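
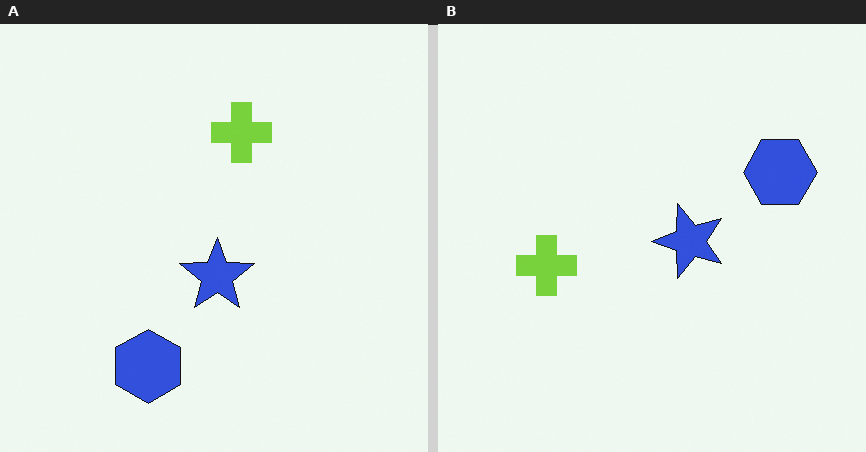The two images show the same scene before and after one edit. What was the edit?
The image was transposed (reflected across the top-left ↔ bottom-right diagonal).

Shapes have swapped their row and column positions — what was in the top-right is now in the bottom-left — a diagonal reflection.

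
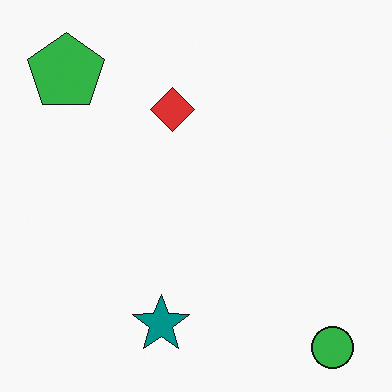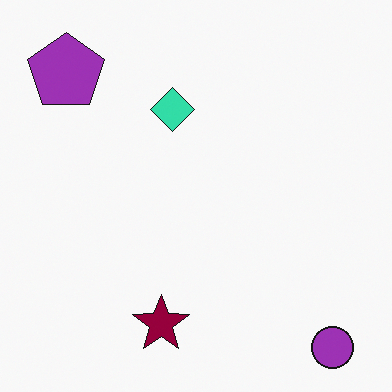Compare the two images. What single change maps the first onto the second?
The transformation is: hue-shifted by a large amount.

Every shape's color has rotated by the same amount around the hue wheel — a uniform hue shift.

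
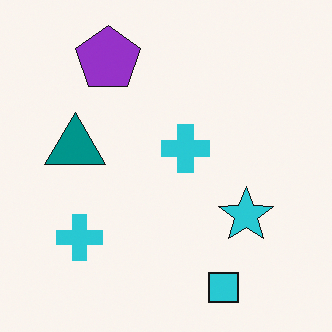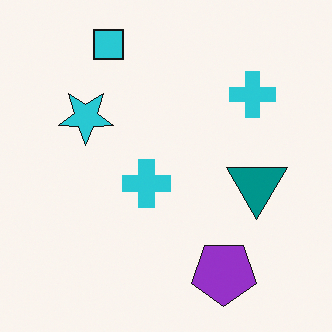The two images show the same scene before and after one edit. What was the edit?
It was rotated 180°.

The cyan square sits in the bottom-right of the first image and the top-left of the second — consistent with a whole-image 180° rotation.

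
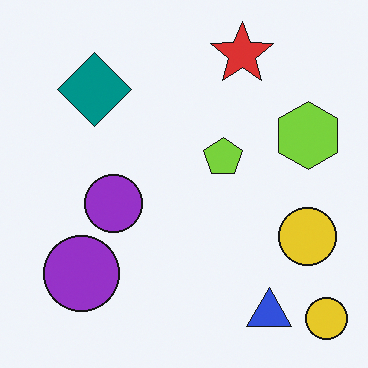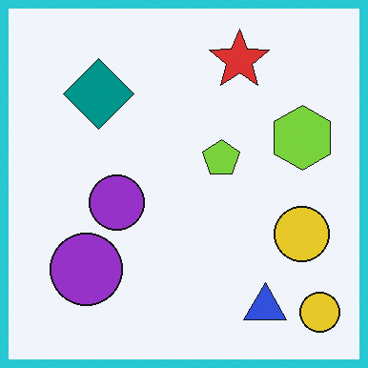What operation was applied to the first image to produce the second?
The transformation is: framed with a cyan border.

A solid cyan frame runs around the edge of the second image, with the content slightly shrunk inside it.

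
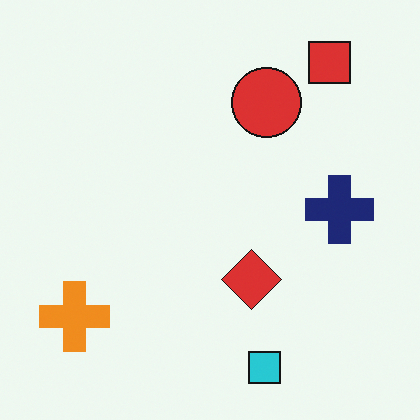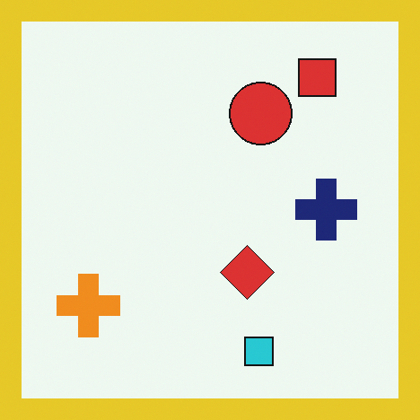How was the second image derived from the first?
The transformation is: framed with a yellow border.

A solid yellow frame runs around the edge of the second image, with the content slightly shrunk inside it.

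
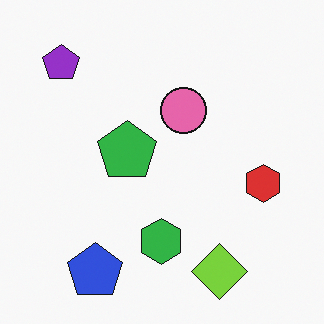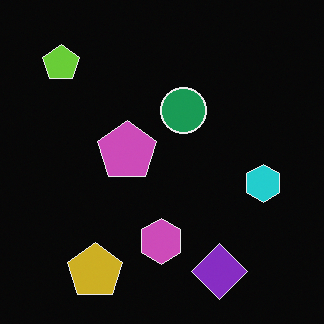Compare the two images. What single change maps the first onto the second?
The second image is the first color-inverted (negative).

The light background has become dark and every shape's color is its complement — a photographic negative.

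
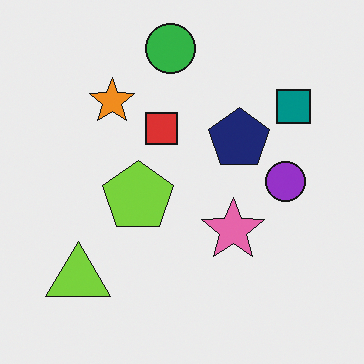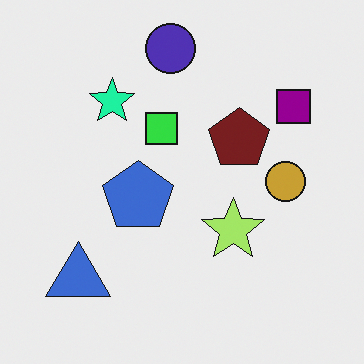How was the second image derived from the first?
The transformation is: hue-shifted by a moderate amount.

Every shape's color has rotated by the same amount around the hue wheel — a uniform hue shift.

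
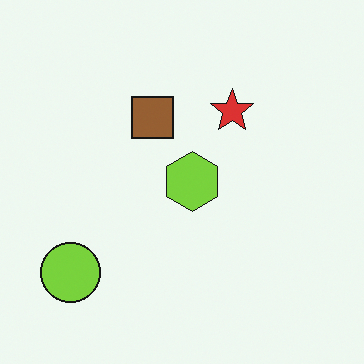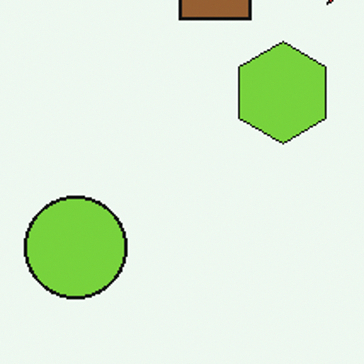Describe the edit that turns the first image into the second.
Cropped tightly and scaled back up.

The visible shapes are larger and the field of view is narrower; shapes near the original edges may be partly or wholly outside the frame — a crop-and-rescale.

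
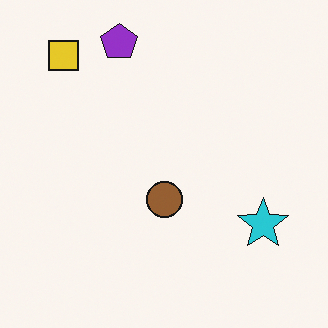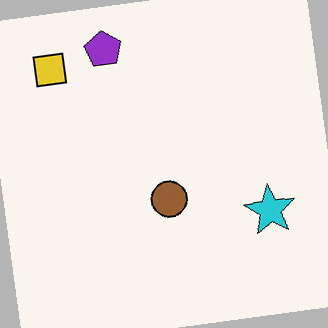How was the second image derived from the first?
Rotated counter-clockwise by a few degrees.

Every shape is tilted by the same angle and the image corners show triangular fill wedges — a whole-image rotation by a non-right angle.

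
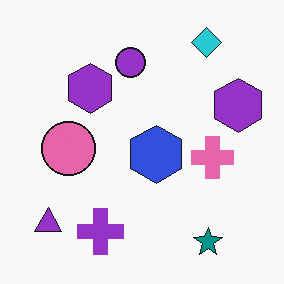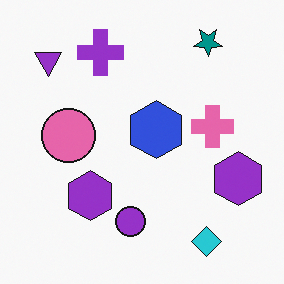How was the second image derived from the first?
It was flipped vertically (top ↔ bottom).

The cyan diamond is in the top-right of the first image and the bottom-right of the second — shapes on opposite sides of the horizontal midline have swapped in a mirror flip.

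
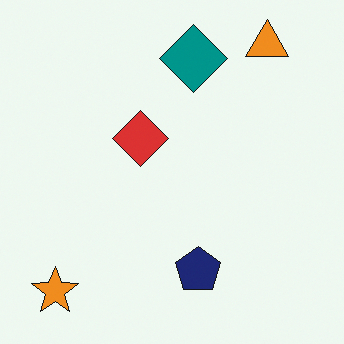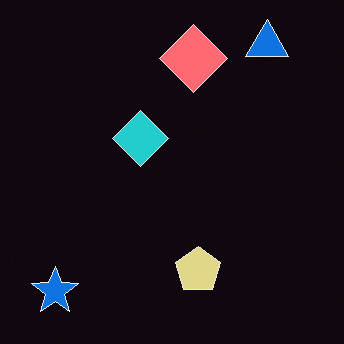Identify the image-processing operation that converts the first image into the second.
The transformation is: color-inverted (negative).

The light background has become dark and every shape's color is its complement — a photographic negative.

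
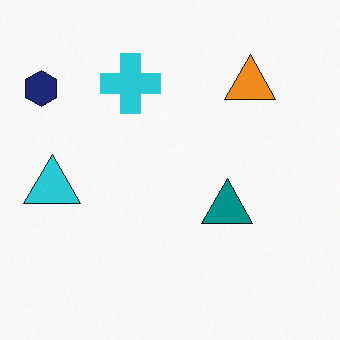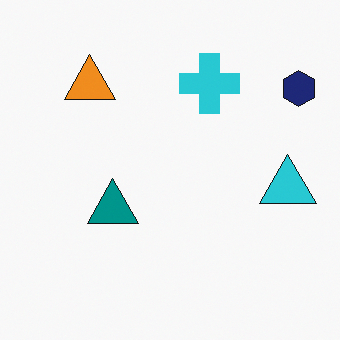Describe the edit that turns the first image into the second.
The transformation is: flipped horizontally (left ↔ right).

The navy hexagon is in the top-left of the first image and the top-right of the second — shapes on opposite sides of the vertical midline have swapped in a mirror flip.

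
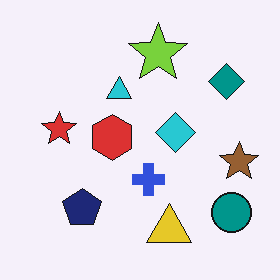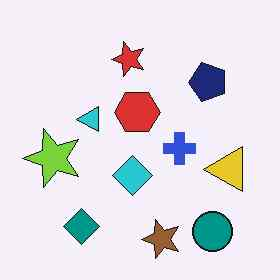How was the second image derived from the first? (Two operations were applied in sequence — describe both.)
The transformation is: transposed (reflected across the top-left ↔ bottom-right diagonal), then JPEG-compressed with visible artifacts.

Shapes have swapped their row and column positions — what was in the top-right is now in the bottom-left — a diagonal reflection. Blocky 8×8 compression artifacts appear around shape edges and the flat background shows ringing — characteristic JPEG degradation.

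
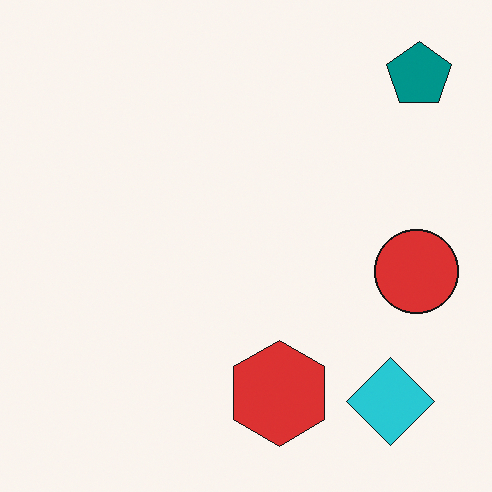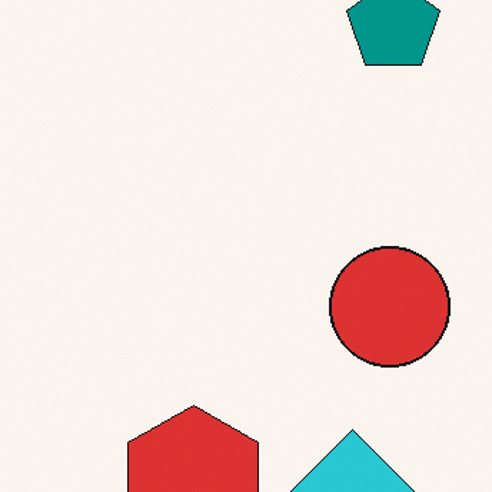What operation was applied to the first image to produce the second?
This is the original image cropped slightly and scaled back up.

The visible shapes are larger and the field of view is narrower; shapes near the original edges may be partly or wholly outside the frame — a crop-and-rescale.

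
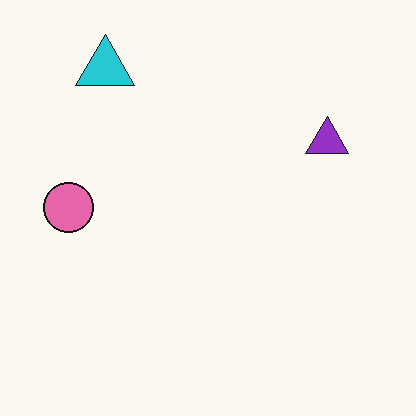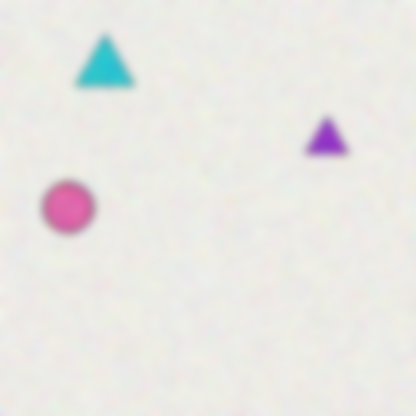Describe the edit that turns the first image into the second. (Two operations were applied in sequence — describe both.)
The second image is the first degraded with strong gaussian noise, then moderately blurred.

Random speckle covers the whole image, including the flat background. Shape edges and outlines are uniformly softened across the whole image.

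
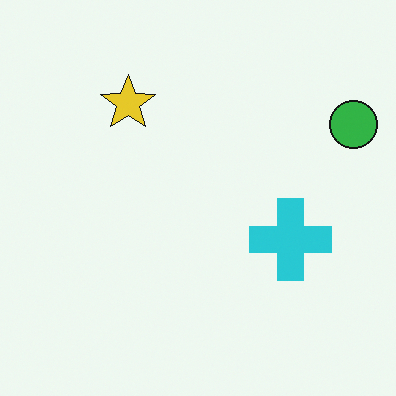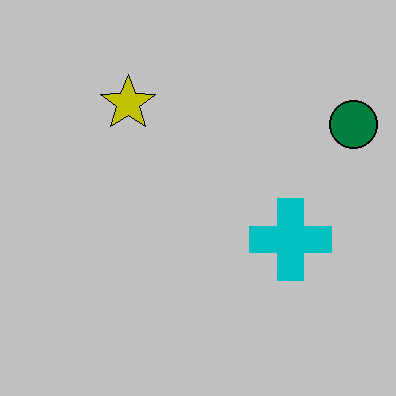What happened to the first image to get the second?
The image was heavily posterized to just a handful of flat colors.

Each flat color has snapped to a coarser quantized level — most visibly, the near-white background has dropped to a flat grey.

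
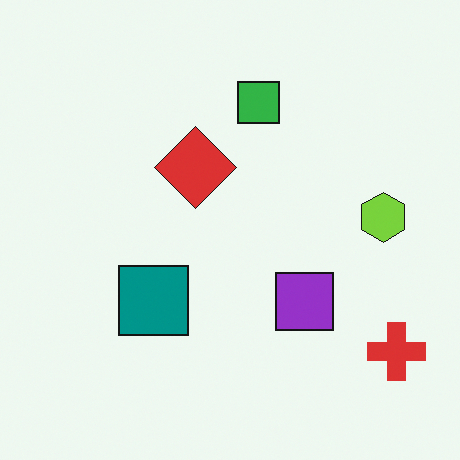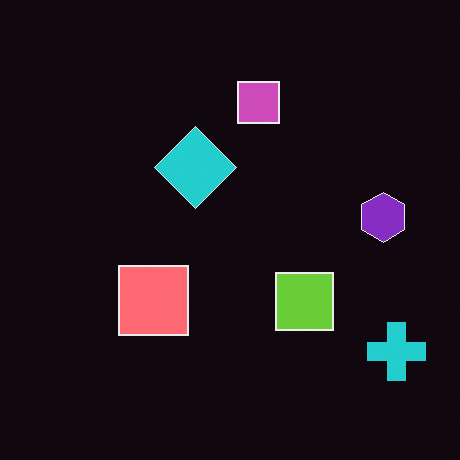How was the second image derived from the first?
This is the original image color-inverted (negative).

The light background has become dark and every shape's color is its complement — a photographic negative.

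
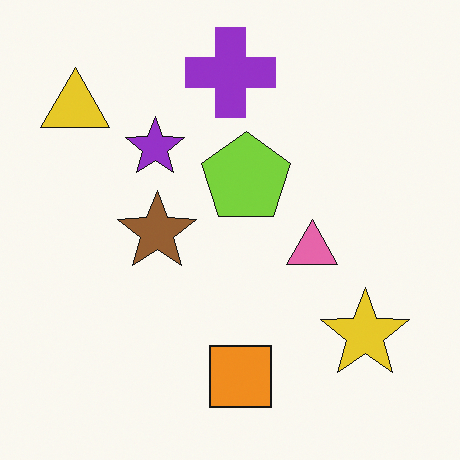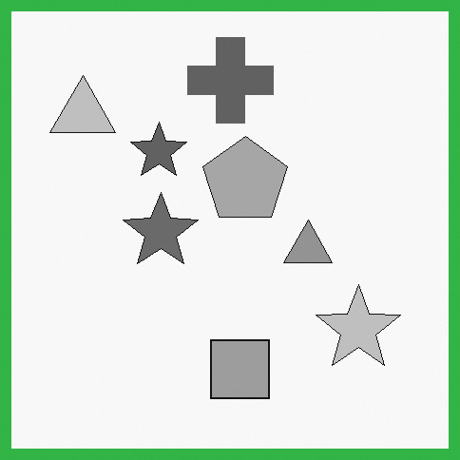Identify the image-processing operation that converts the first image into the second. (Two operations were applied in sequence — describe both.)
Converted to grayscale, then framed with a green border.

All color is removed — every shape is now a shade of grey. A solid green frame runs around the edge of the second image, with the content slightly shrunk inside it.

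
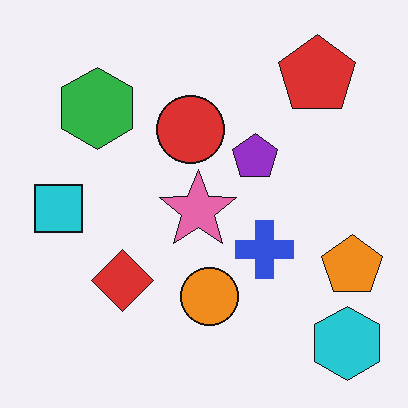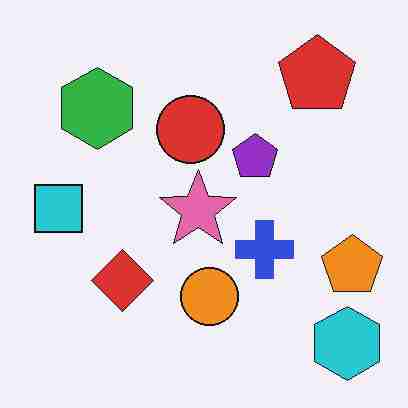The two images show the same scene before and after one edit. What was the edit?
Heavily JPEG-compressed with obvious blocking artifacts.

Blocky 8×8 compression artifacts appear around shape edges and the flat background shows ringing — characteristic JPEG degradation.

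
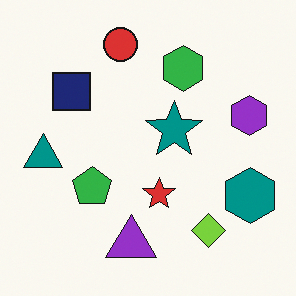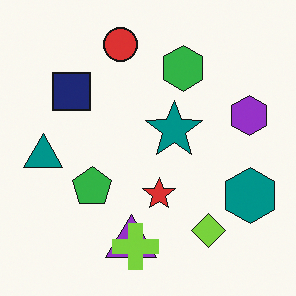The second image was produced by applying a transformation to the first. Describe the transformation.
This is the original image overlaid with an additional lime cross.

A lime cross appears in the second image that is absent from the first.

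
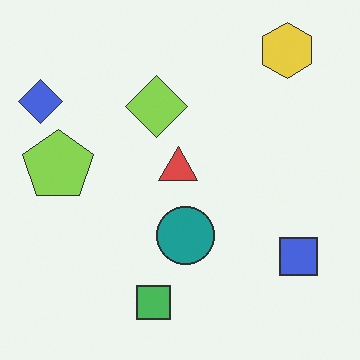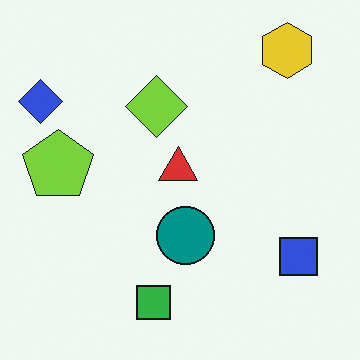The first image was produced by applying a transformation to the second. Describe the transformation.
Given slightly reduced contrast.

Tones are pushed toward mid-grey across the whole image — a global contrast change.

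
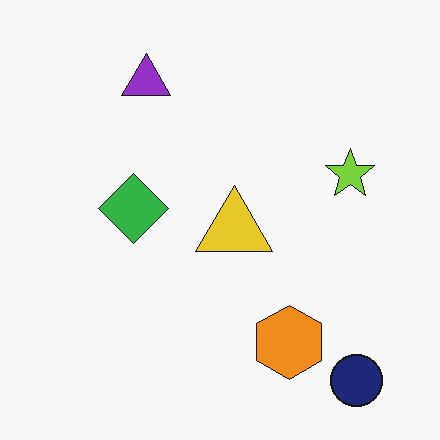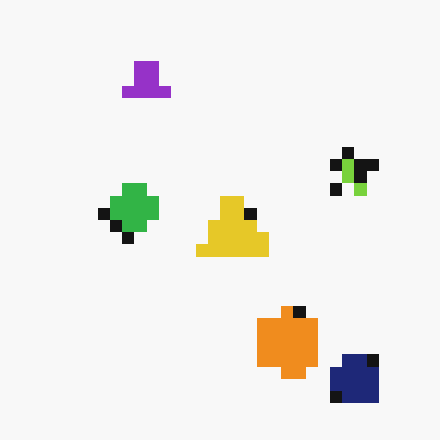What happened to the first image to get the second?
The transformation is: coarsely pixelated.

Shapes are reduced to large square blocks; fine edges and outlines are lost — a downscale-then-upscale (mosaic) effect.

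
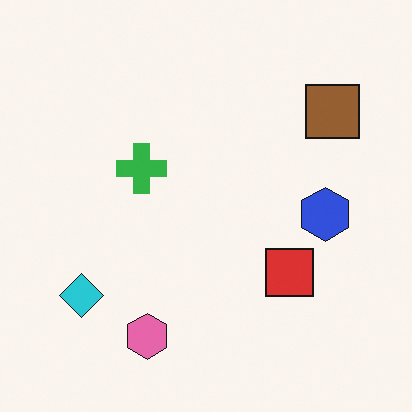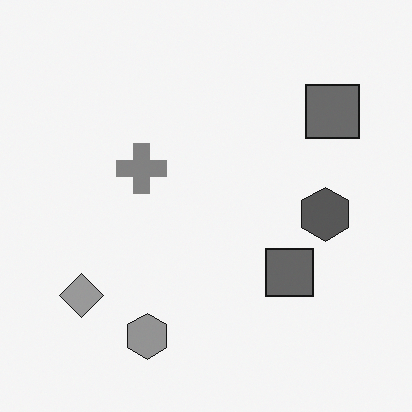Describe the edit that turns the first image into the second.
This is the original image converted to grayscale.

All color is removed — every shape is now a shade of grey.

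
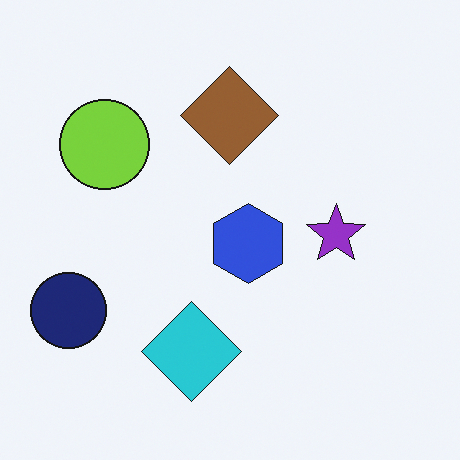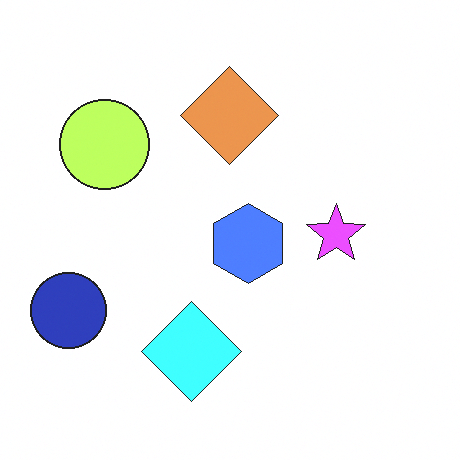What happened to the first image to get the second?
This is the original image brightened a lot.

Every pixel — background and shapes alike — is uniformly brightened.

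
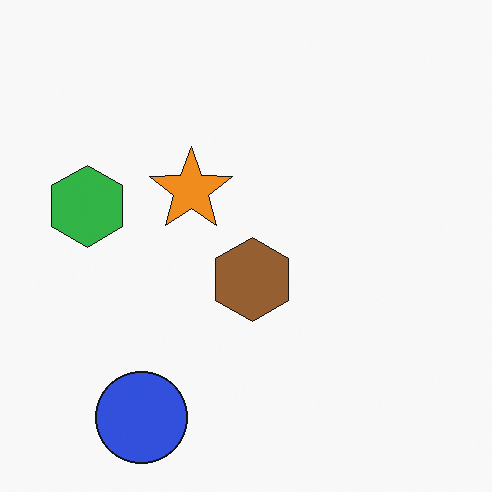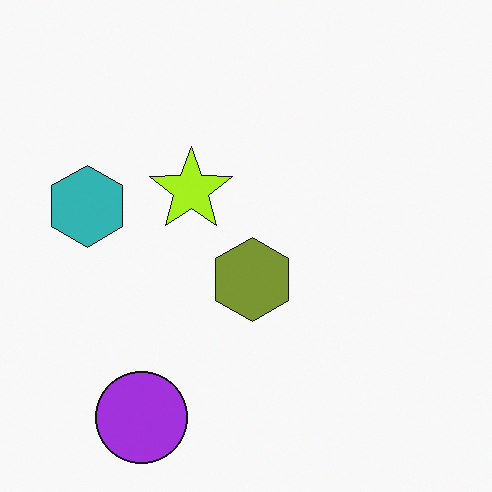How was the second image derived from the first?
The image was hue-shifted slightly.

Every shape's color has rotated by the same amount around the hue wheel — a uniform hue shift.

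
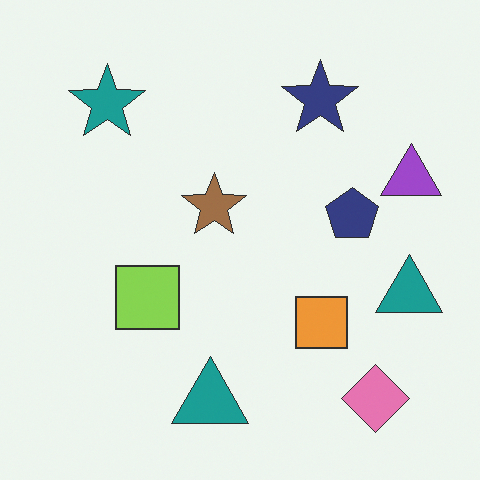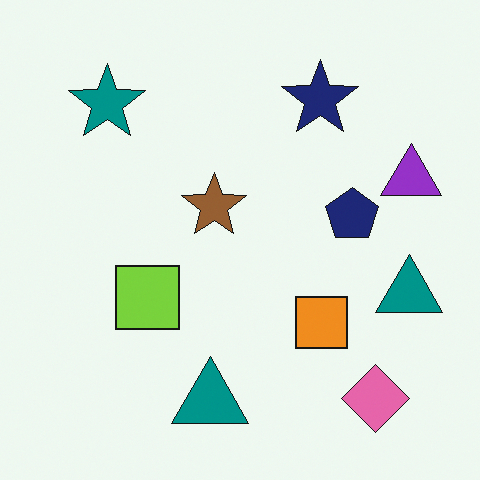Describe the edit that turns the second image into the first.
It was given slightly reduced contrast.

Tones are pushed toward mid-grey across the whole image — a global contrast change.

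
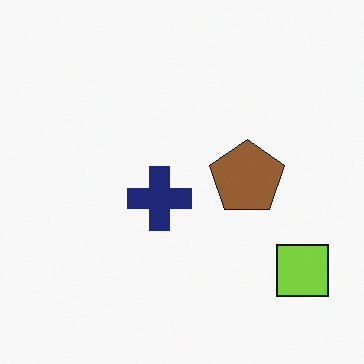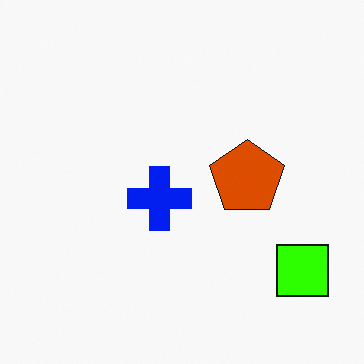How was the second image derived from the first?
The transformation is: heavily oversaturated.

All colors are more vivid — a global saturation change.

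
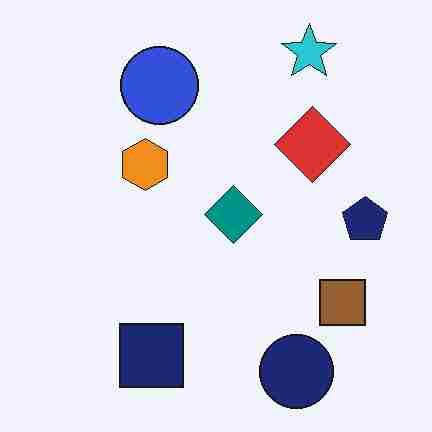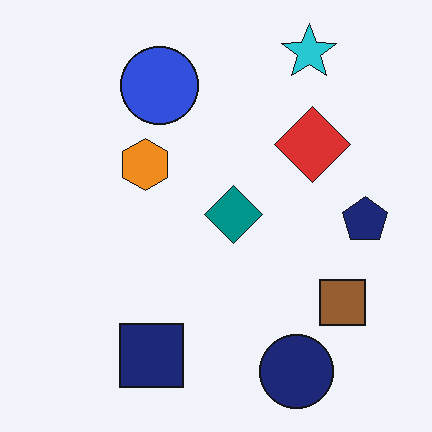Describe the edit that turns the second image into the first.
The first image is the second heavily JPEG-compressed with obvious blocking artifacts.

Blocky 8×8 compression artifacts appear around shape edges and the flat background shows ringing — characteristic JPEG degradation.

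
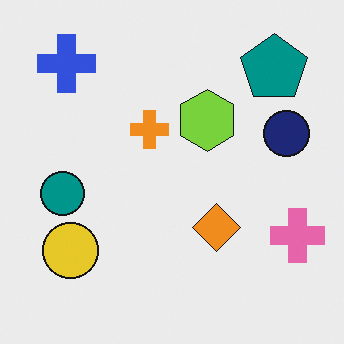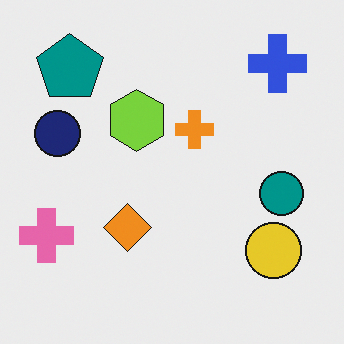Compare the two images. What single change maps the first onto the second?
The transformation is: flipped horizontally (left ↔ right).

The pink cross is in the bottom-right of the first image and the bottom-left of the second — shapes on opposite sides of the vertical midline have swapped in a mirror flip.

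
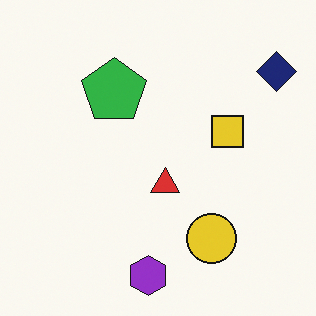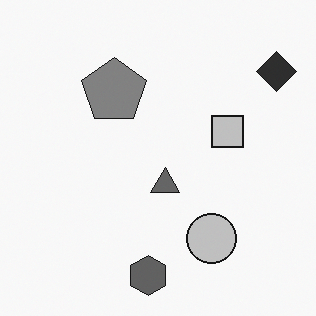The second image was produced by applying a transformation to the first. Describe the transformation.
The second image is the first converted to grayscale.

All color is removed — every shape is now a shade of grey.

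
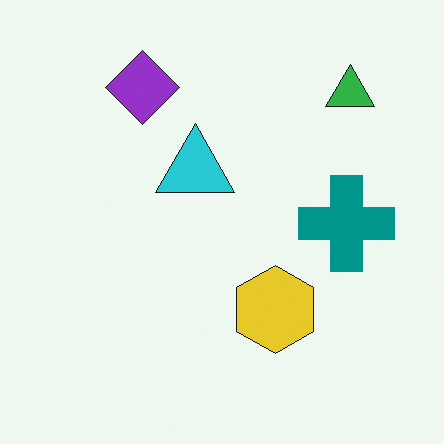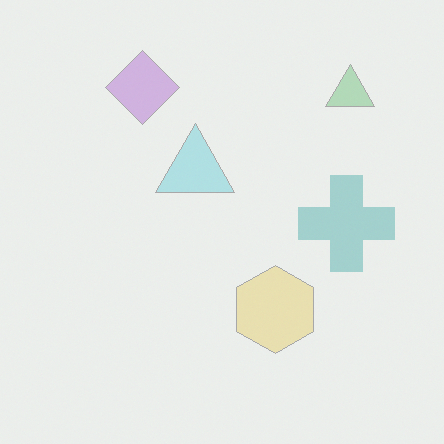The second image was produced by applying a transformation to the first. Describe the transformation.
Given much lower contrast.

Tones are pushed toward mid-grey across the whole image — a global contrast change.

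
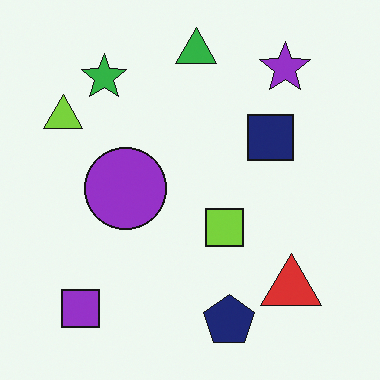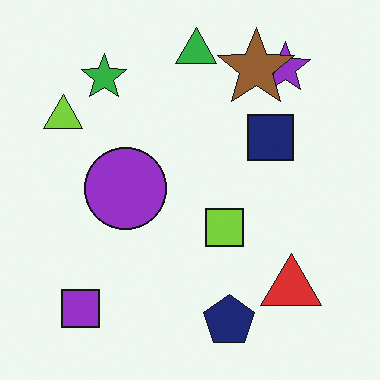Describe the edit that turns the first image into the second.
It was overlaid with an additional brown star.

A brown star appears in the second image that is absent from the first.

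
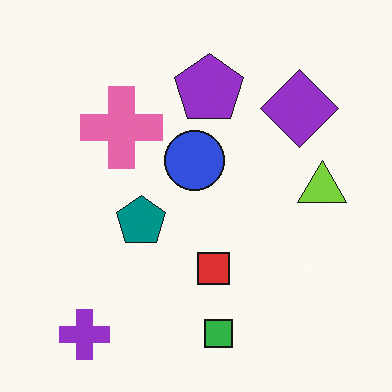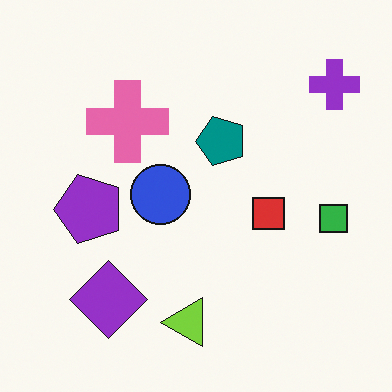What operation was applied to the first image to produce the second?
The transformation is: transposed (reflected across the top-left ↔ bottom-right diagonal).

Shapes have swapped their row and column positions — what was in the top-right is now in the bottom-left — a diagonal reflection.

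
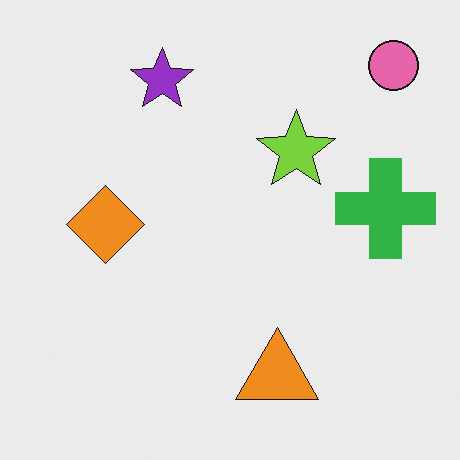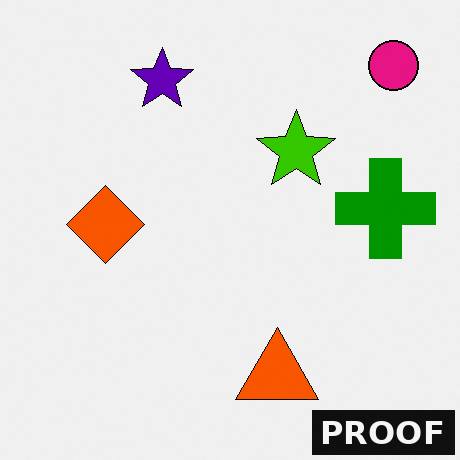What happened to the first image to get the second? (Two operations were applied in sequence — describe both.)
It was boosted in contrast, then watermarked with the text "PROOF" in the lower-right corner.

Tones are pushed away from mid-grey across the whole image — a global contrast change. A dark label reading "PROOF" appears in the lower-right corner.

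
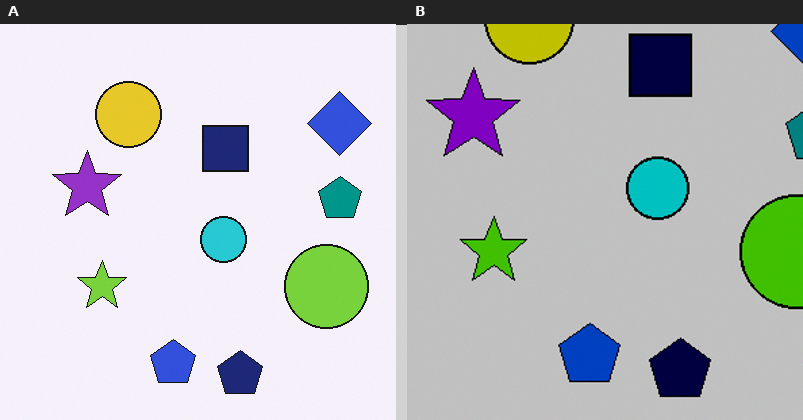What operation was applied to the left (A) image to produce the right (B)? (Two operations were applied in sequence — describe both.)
The transformation is: aggressively posterized, then cropped to a modestly smaller region and rescaled.

Each flat color has snapped to a coarser quantized level — most visibly, the near-white background has dropped to a flat grey. The visible shapes are larger and the field of view is narrower; shapes near the original edges may be partly or wholly outside the frame — a crop-and-rescale.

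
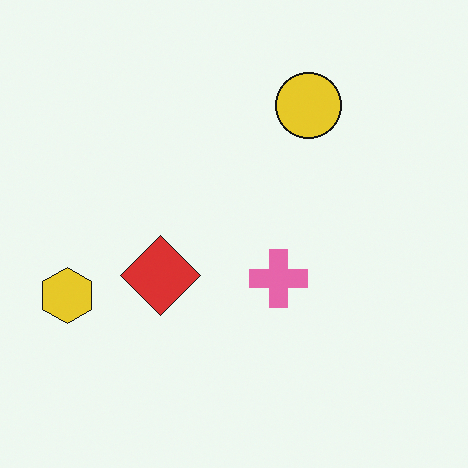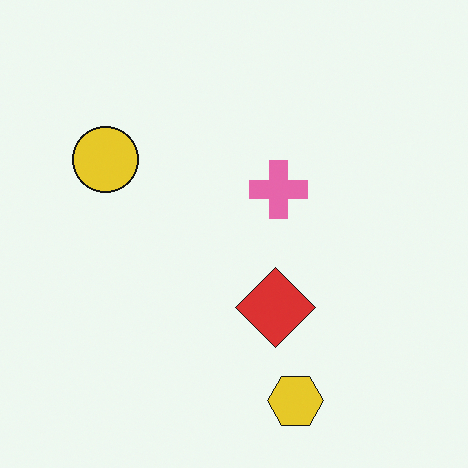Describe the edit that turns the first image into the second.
The transformation is: rotated 90° counter-clockwise.

The yellow hexagon sits in the left of the first image and the bottom of the second — consistent with a whole-image 90° counter-clockwise rotation.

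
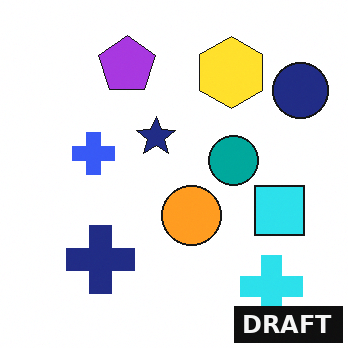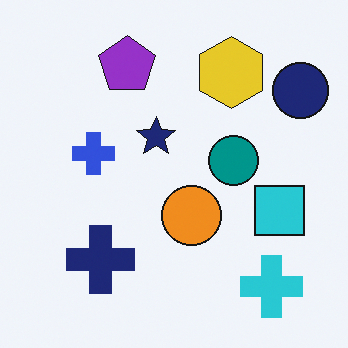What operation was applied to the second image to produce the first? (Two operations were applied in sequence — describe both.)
The first image is the second slightly brightened, then watermarked with the text "DRAFT" in the lower-right corner.

Every pixel — background and shapes alike — is uniformly brightened. A dark label reading "DRAFT" appears in the lower-right corner.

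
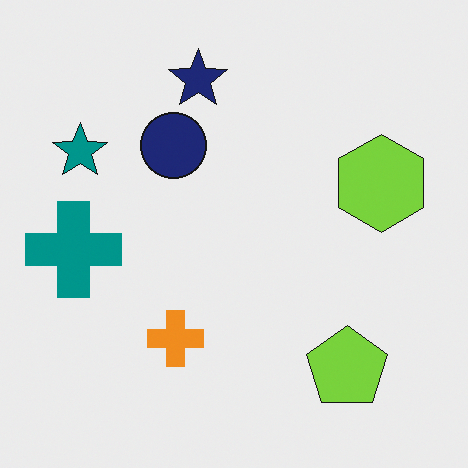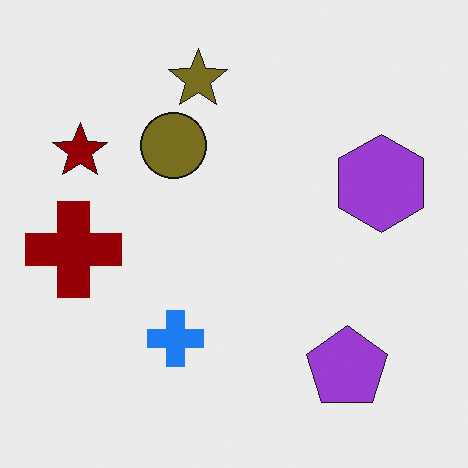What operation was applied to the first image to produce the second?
Hue-shifted by a large amount.

Every shape's color has rotated by the same amount around the hue wheel — a uniform hue shift.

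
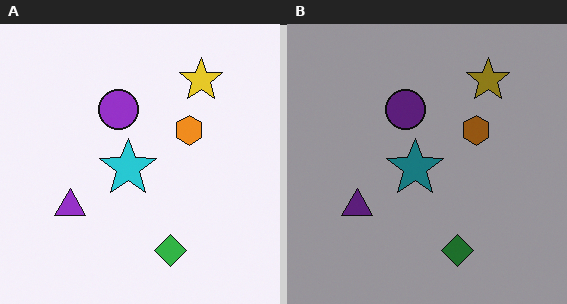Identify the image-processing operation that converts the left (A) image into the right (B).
It was darkened a lot.

Every pixel — background and shapes alike — is uniformly darkened.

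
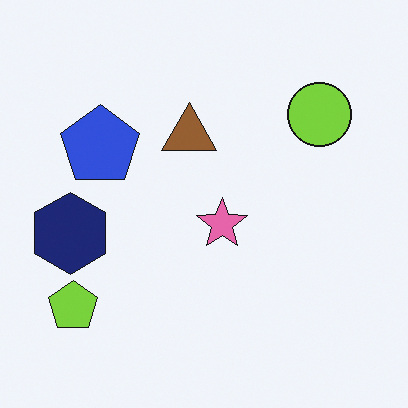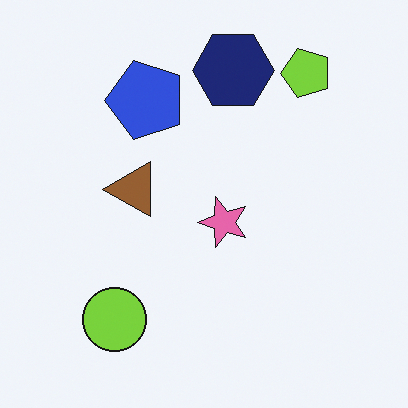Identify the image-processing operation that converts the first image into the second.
Transposed (reflected across the top-left ↔ bottom-right diagonal).

Shapes have swapped their row and column positions — what was in the top-right is now in the bottom-left — a diagonal reflection.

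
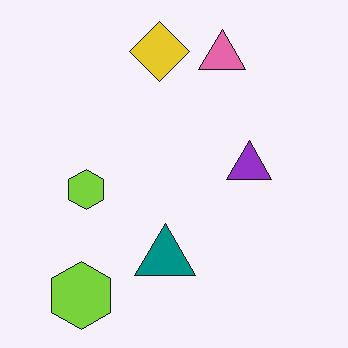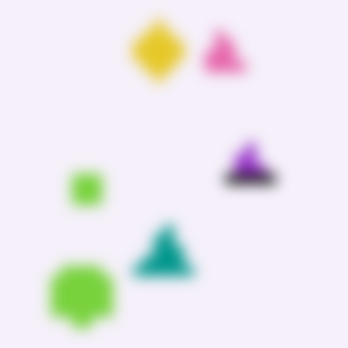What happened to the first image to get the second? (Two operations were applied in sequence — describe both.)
The transformation is: heavily pixelated into large blocks, then heavily blurred.

Shapes are reduced to large square blocks; fine edges and outlines are lost — a downscale-then-upscale (mosaic) effect. Shape edges and outlines are uniformly softened across the whole image.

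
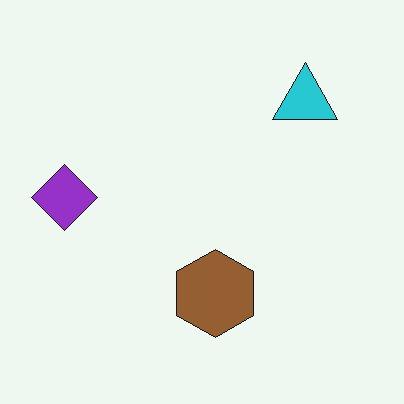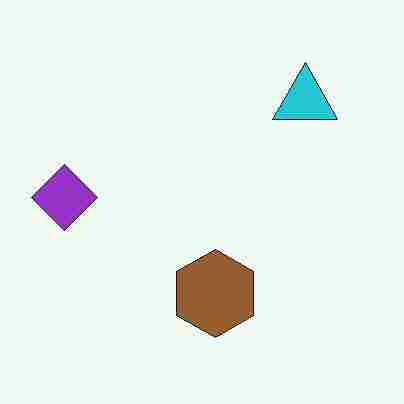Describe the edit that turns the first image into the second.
Heavily JPEG-compressed with obvious blocking artifacts.

Blocky 8×8 compression artifacts appear around shape edges and the flat background shows ringing — characteristic JPEG degradation.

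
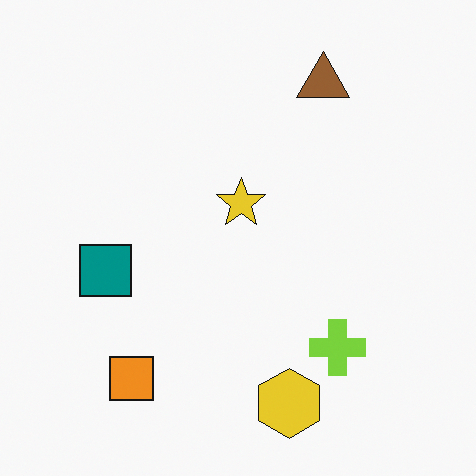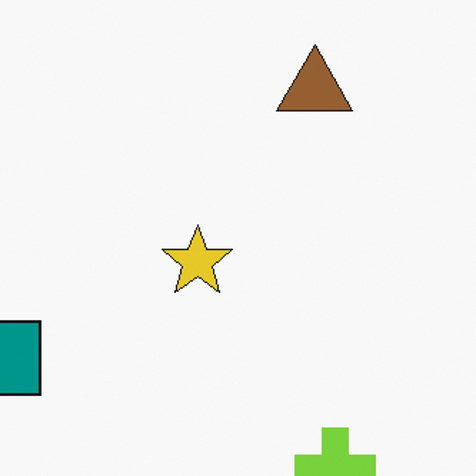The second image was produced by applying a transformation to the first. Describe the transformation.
The image was cropped to a modestly smaller region and rescaled.

The visible shapes are larger and the field of view is narrower; shapes near the original edges may be partly or wholly outside the frame — a crop-and-rescale.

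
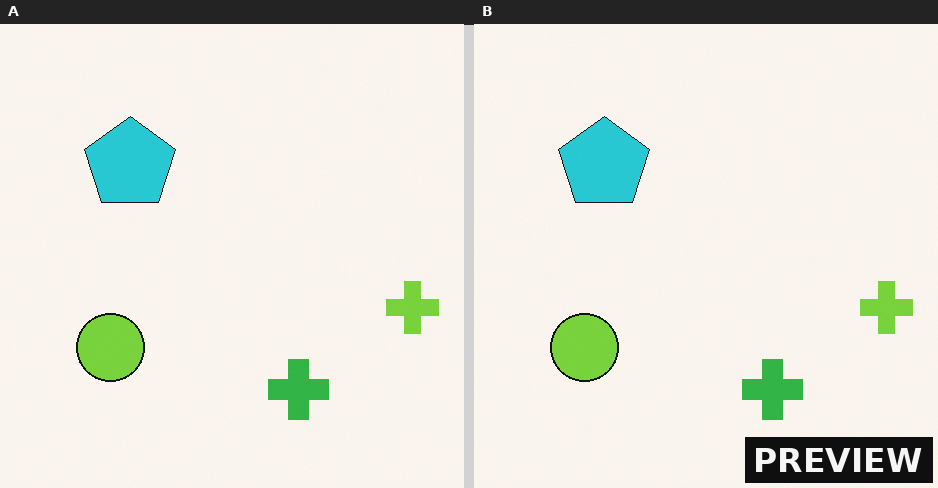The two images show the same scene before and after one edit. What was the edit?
The right (B) image is the left (A) watermarked with the text "PREVIEW" in the lower-right corner.

A dark label reading "PREVIEW" appears in the lower-right corner.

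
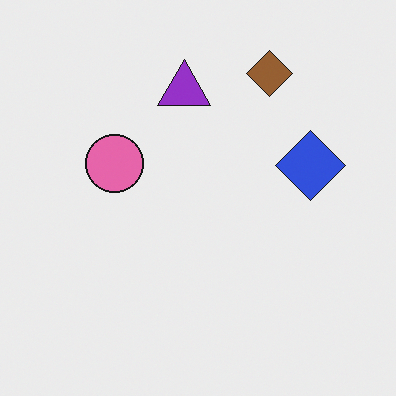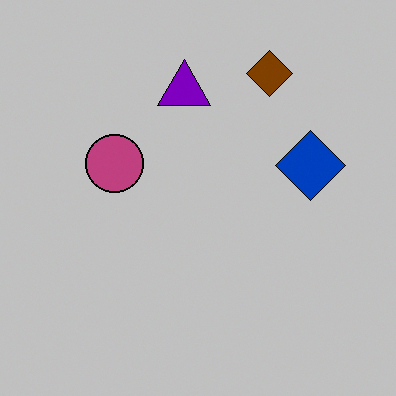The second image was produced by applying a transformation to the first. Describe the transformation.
The transformation is: heavily posterized to just a handful of flat colors.

Each flat color has snapped to a coarser quantized level — most visibly, the near-white background has dropped to a flat grey.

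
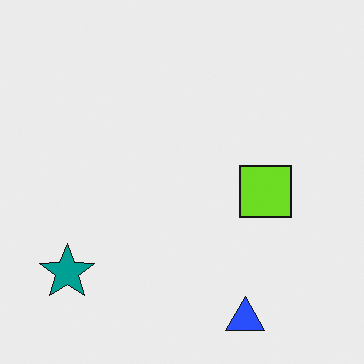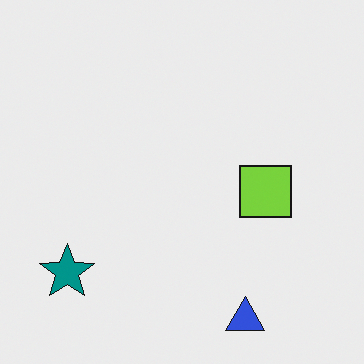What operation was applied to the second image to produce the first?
The image was slightly oversaturated.

All colors are more vivid — a global saturation change.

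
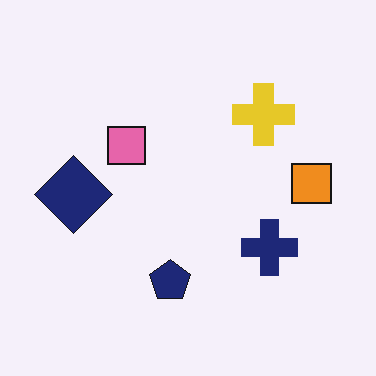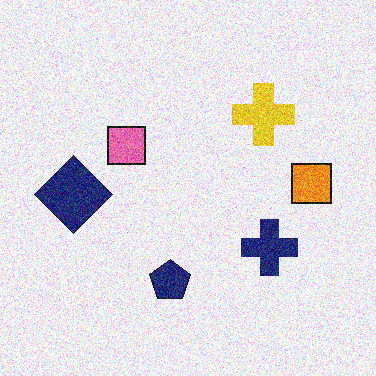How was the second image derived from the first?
The transformation is: degraded with heavy additive noise.

Random speckle covers the whole image, including the flat background.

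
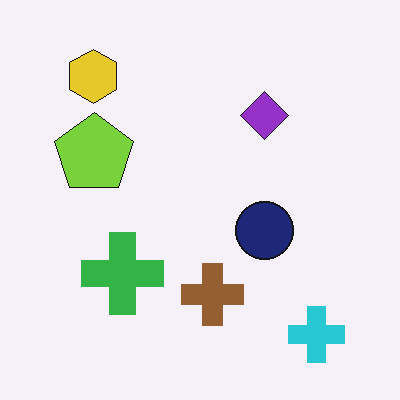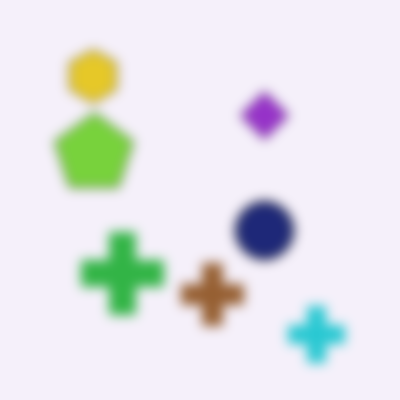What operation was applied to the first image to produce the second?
This is the original image strongly gaussian-blurred.

Shape edges and outlines are uniformly softened across the whole image.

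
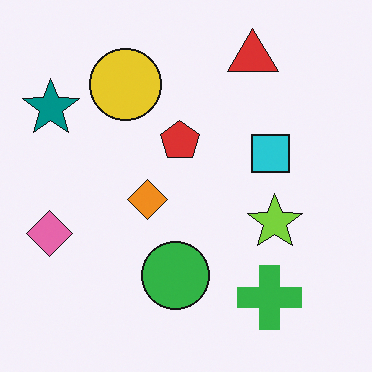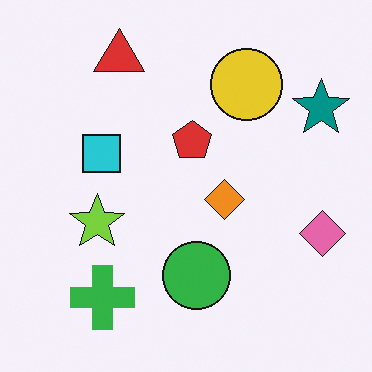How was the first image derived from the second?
Flipped horizontally (left ↔ right).

The pink diamond is in the right of the second image and the left of the first — shapes on opposite sides of the vertical midline have swapped in a mirror flip.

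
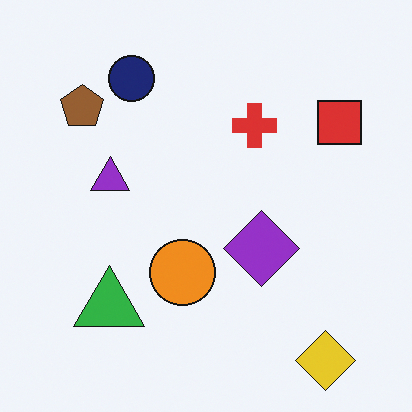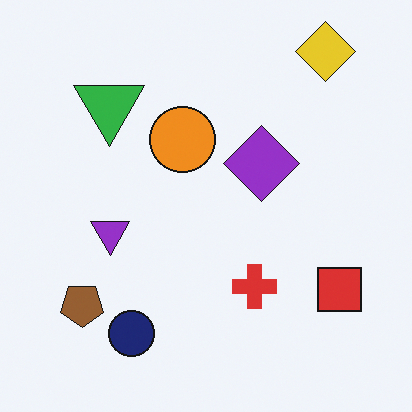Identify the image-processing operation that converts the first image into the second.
The second image is the first flipped vertically (top ↔ bottom).

The yellow diamond is in the bottom-right of the first image and the top-right of the second — shapes on opposite sides of the horizontal midline have swapped in a mirror flip.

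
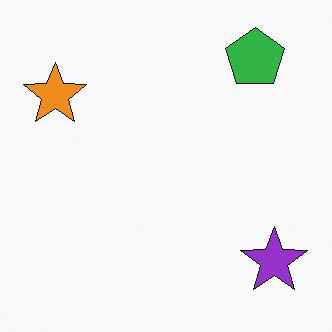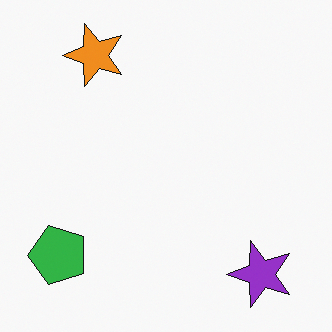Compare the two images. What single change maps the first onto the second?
Transposed (reflected across the top-left ↔ bottom-right diagonal).

Shapes have swapped their row and column positions — what was in the top-right is now in the bottom-left — a diagonal reflection.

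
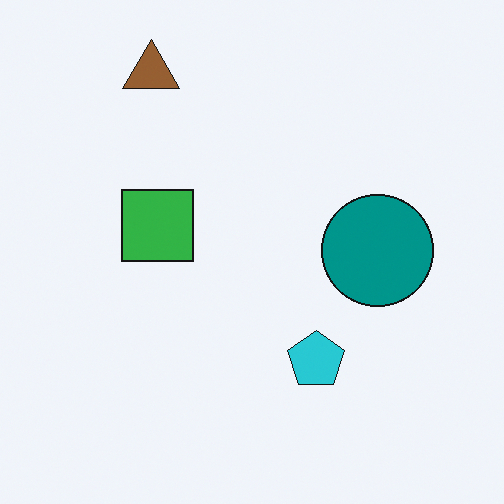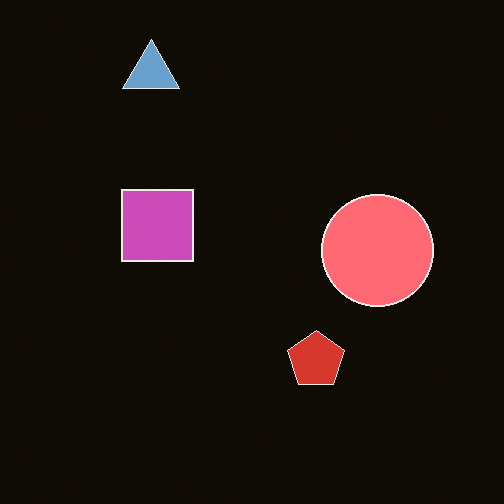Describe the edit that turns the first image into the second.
The image was color-inverted (negative).

The light background has become dark and every shape's color is its complement — a photographic negative.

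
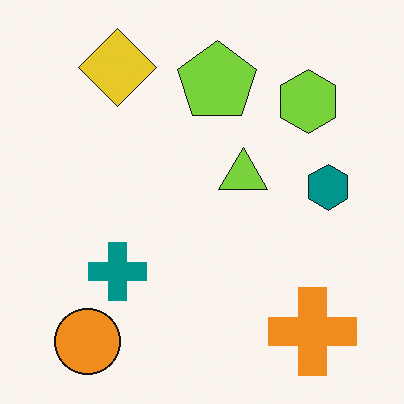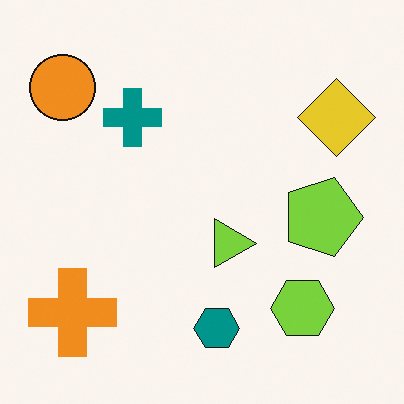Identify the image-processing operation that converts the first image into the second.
It was rotated 90° clockwise.

The orange circle sits in the bottom-left of the first image and the top-left of the second — consistent with a whole-image 90° clockwise rotation.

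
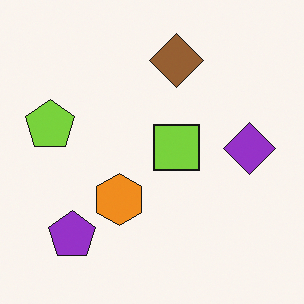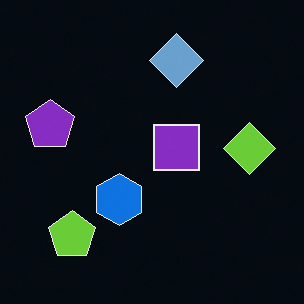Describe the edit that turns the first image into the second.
Color-inverted (negative).

The light background has become dark and every shape's color is its complement — a photographic negative.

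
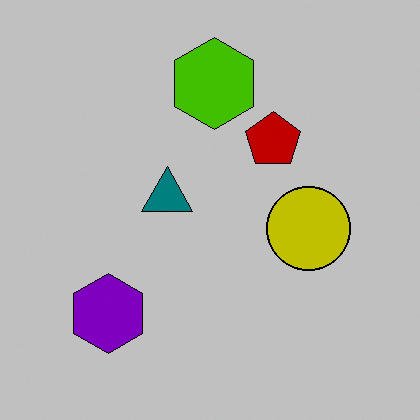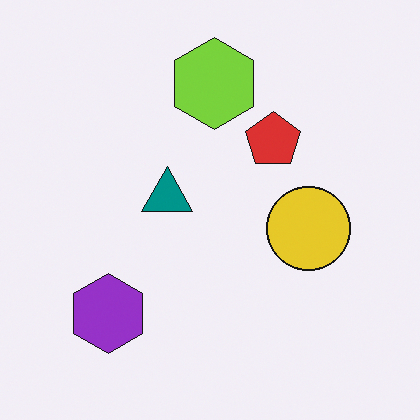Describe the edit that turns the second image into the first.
The transformation is: heavily posterized to just a handful of flat colors.

Each flat color has snapped to a coarser quantized level — most visibly, the near-white background has dropped to a flat grey.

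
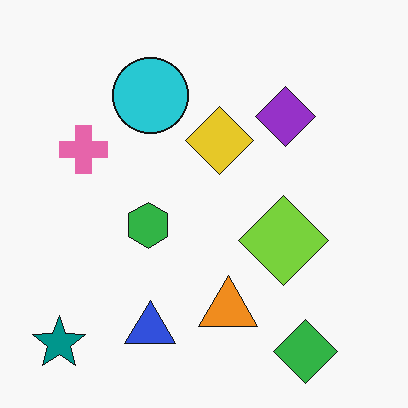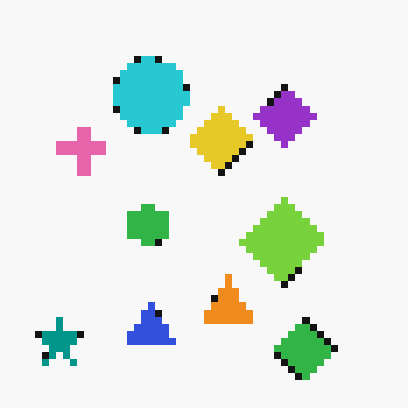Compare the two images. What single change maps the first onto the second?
The transformation is: pixelated into visible square blocks.

Shapes are reduced to large square blocks; fine edges and outlines are lost — a downscale-then-upscale (mosaic) effect.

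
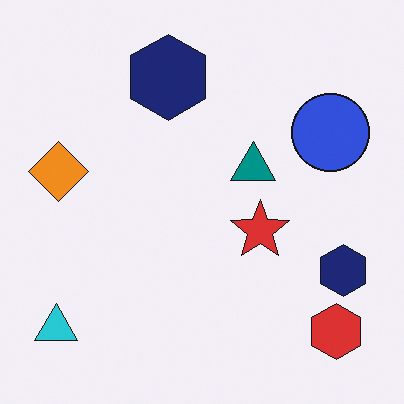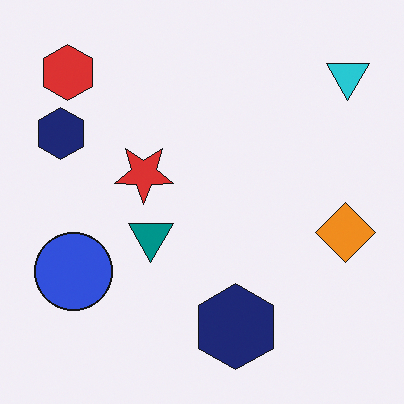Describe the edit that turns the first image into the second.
The transformation is: rotated 180°.

The cyan triangle sits in the bottom-left of the first image and the top-right of the second — consistent with a whole-image 180° rotation.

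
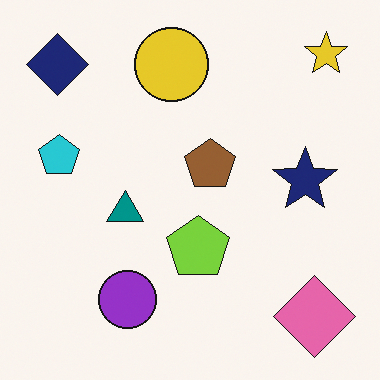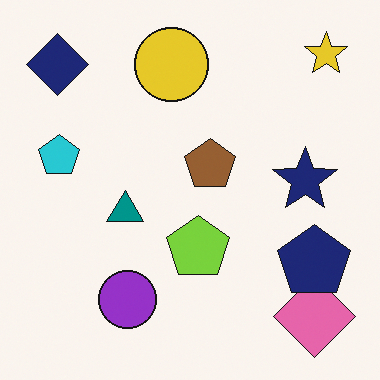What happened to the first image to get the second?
It was overlaid with an additional navy pentagon.

A navy pentagon appears in the second image that is absent from the first.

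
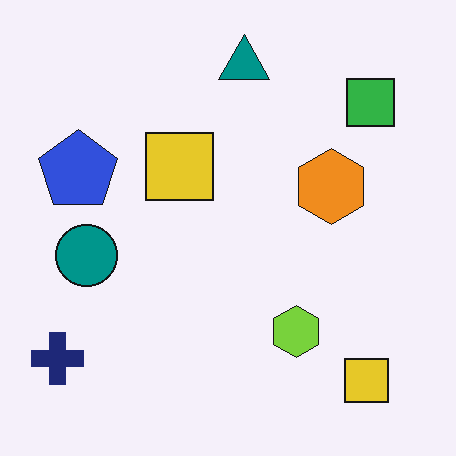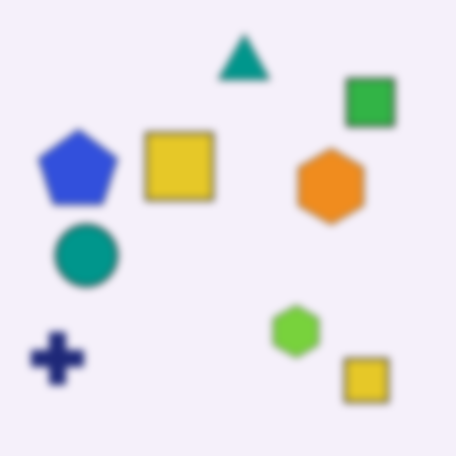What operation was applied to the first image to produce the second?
The image was noticeably gaussian-blurred.

Shape edges and outlines are uniformly softened across the whole image.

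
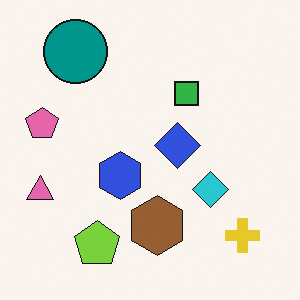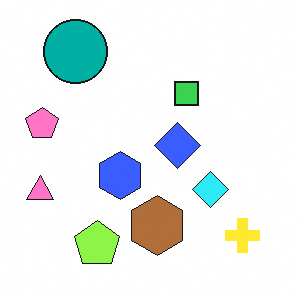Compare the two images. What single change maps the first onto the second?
The image was brightened a little.

Every pixel — background and shapes alike — is uniformly brightened.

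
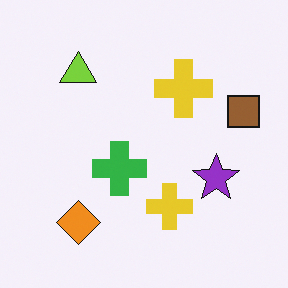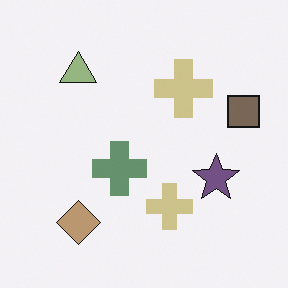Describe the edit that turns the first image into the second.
The second image is the first heavily desaturated.

All colors are more muted and greyish — a global saturation change.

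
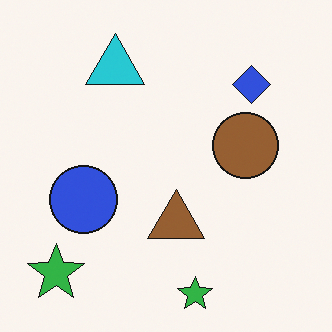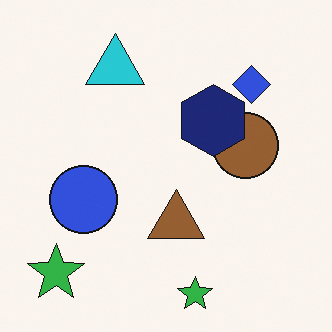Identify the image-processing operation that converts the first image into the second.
The image was overlaid with an additional navy hexagon.

A navy hexagon appears in the second image that is absent from the first.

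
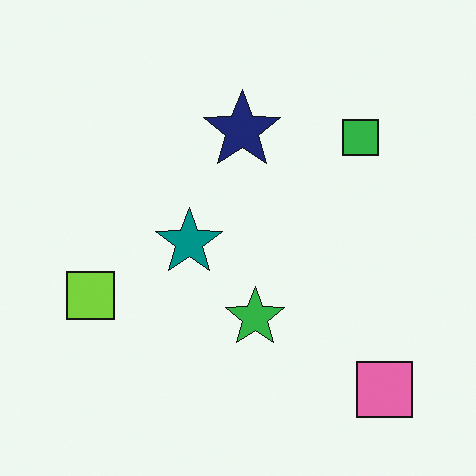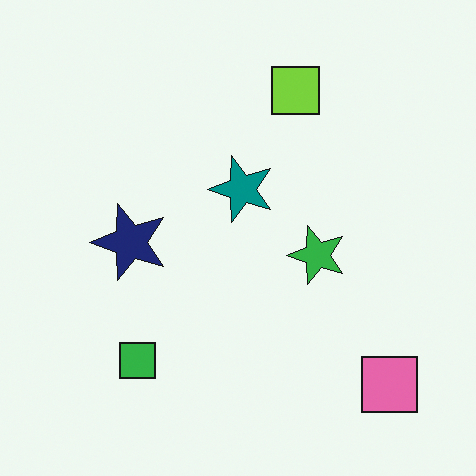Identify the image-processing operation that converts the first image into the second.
It was transposed (reflected across the top-left ↔ bottom-right diagonal).

Shapes have swapped their row and column positions — what was in the top-right is now in the bottom-left — a diagonal reflection.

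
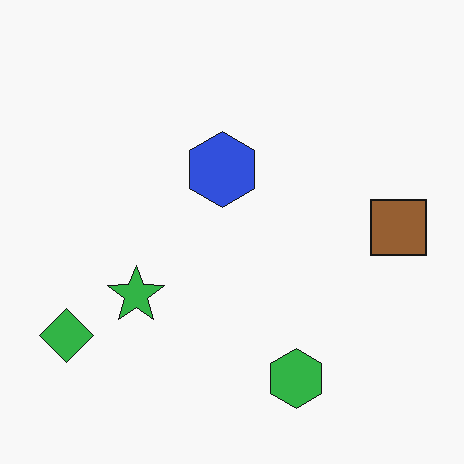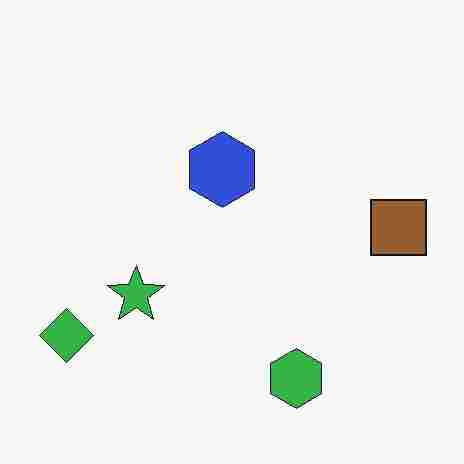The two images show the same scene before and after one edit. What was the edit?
The second image is the first heavily JPEG-compressed with obvious blocking artifacts.

Blocky 8×8 compression artifacts appear around shape edges and the flat background shows ringing — characteristic JPEG degradation.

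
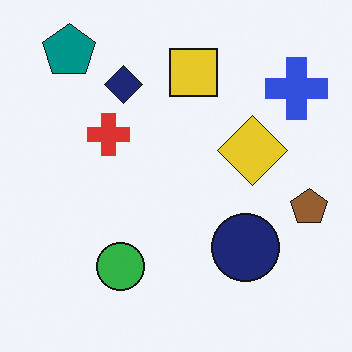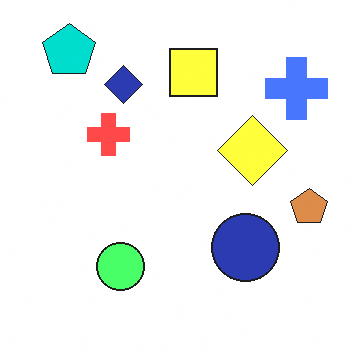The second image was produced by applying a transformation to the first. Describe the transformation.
The transformation is: noticeably brightened.

Every pixel — background and shapes alike — is uniformly brightened.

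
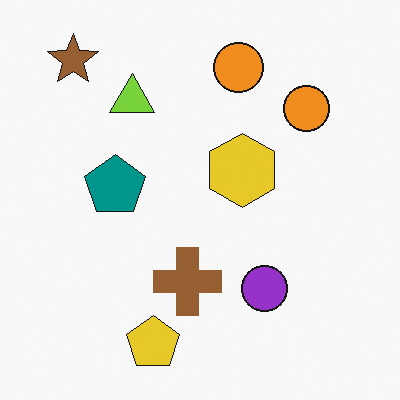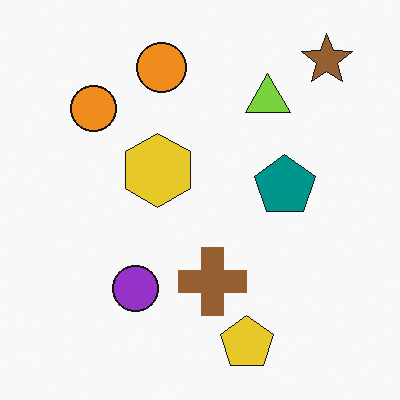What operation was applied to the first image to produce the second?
This is the original image flipped horizontally (left ↔ right).

The brown star is in the top-left of the first image and the top-right of the second — shapes on opposite sides of the vertical midline have swapped in a mirror flip.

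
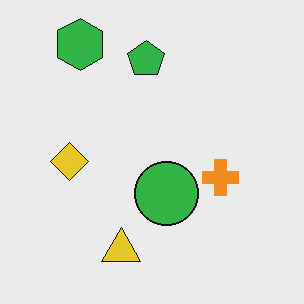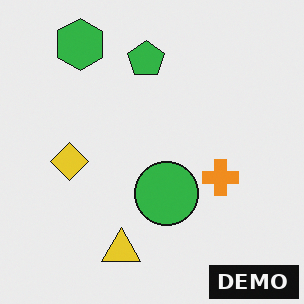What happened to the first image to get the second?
Watermarked with the text "DEMO" in the lower-right corner.

A dark label reading "DEMO" appears in the lower-right corner.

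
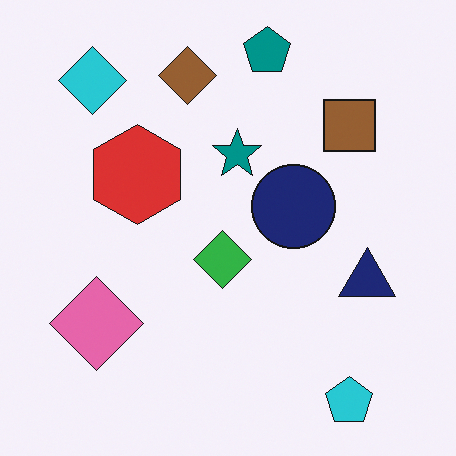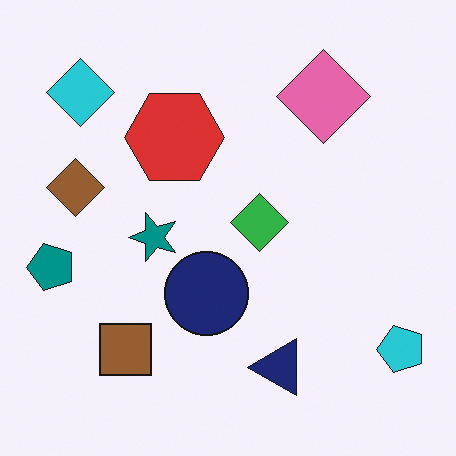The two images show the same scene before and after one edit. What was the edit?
This is the original image transposed (reflected across the top-left ↔ bottom-right diagonal).

Shapes have swapped their row and column positions — what was in the top-right is now in the bottom-left — a diagonal reflection.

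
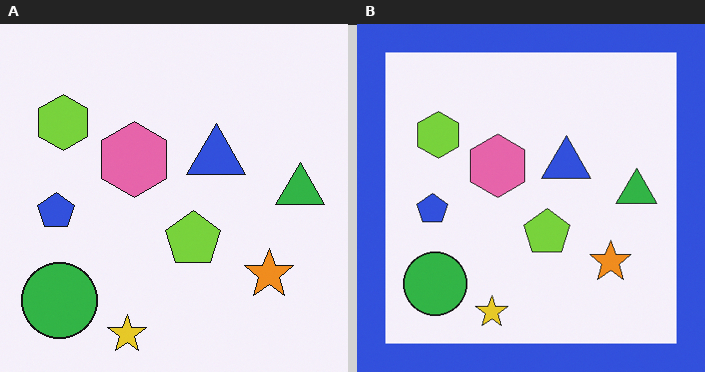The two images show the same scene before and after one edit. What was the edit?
It was framed with a blue border.

A solid blue frame runs around the edge of the right (B) image, with the content slightly shrunk inside it.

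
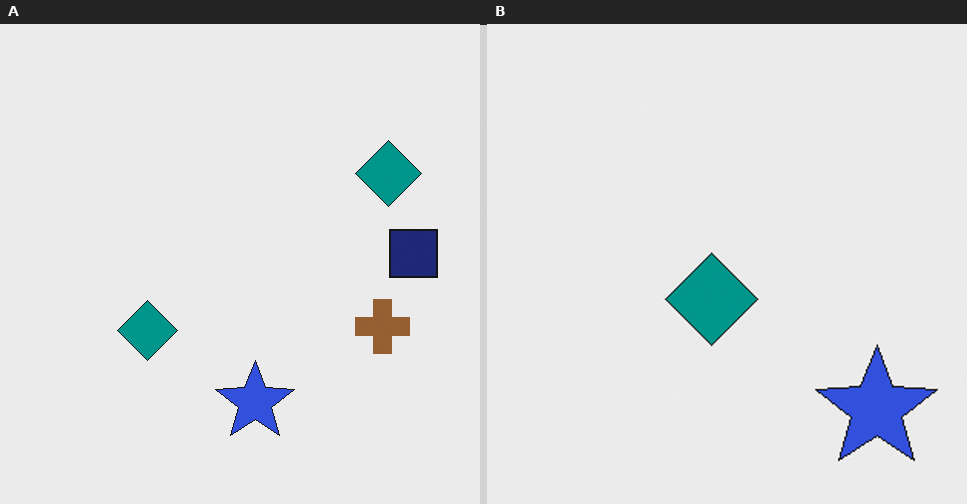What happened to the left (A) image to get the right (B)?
The image was cropped to a modestly smaller region and rescaled.

The visible shapes are larger and the field of view is narrower; shapes near the original edges may be partly or wholly outside the frame — a crop-and-rescale.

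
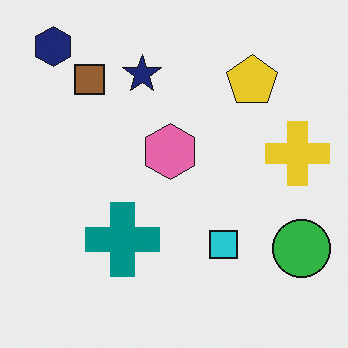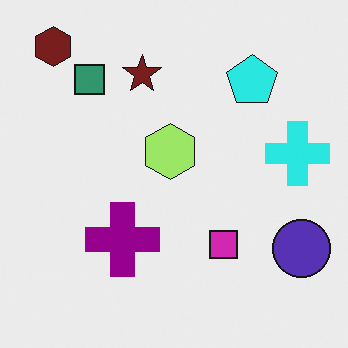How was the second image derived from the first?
The image was hue-shifted noticeably.

Every shape's color has rotated by the same amount around the hue wheel — a uniform hue shift.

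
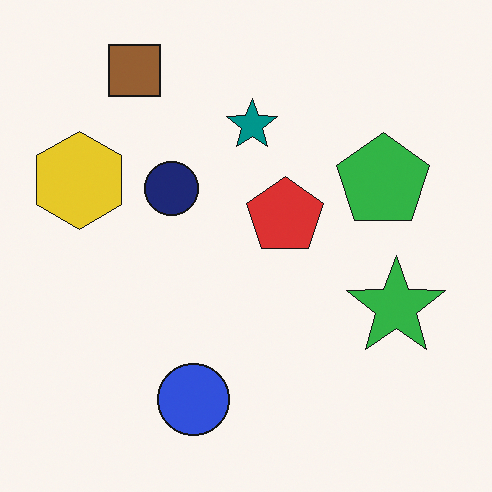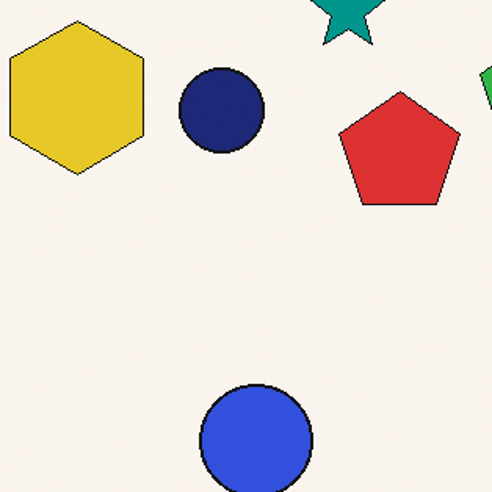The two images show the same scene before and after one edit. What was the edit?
The transformation is: cropped to a modestly smaller region and rescaled.

The visible shapes are larger and the field of view is narrower; shapes near the original edges may be partly or wholly outside the frame — a crop-and-rescale.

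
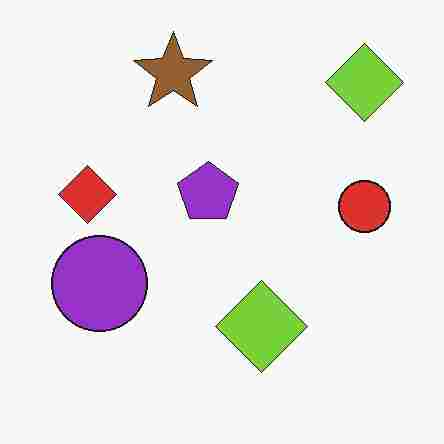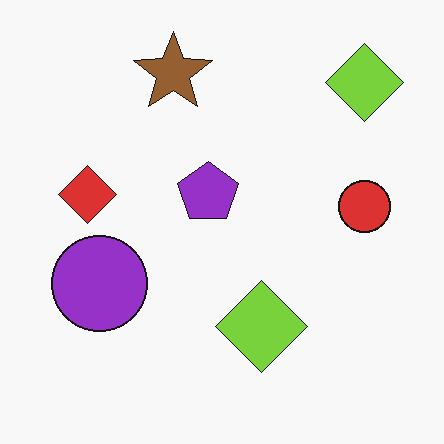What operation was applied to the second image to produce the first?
The transformation is: degraded with heavy JPEG compression.

Blocky 8×8 compression artifacts appear around shape edges and the flat background shows ringing — characteristic JPEG degradation.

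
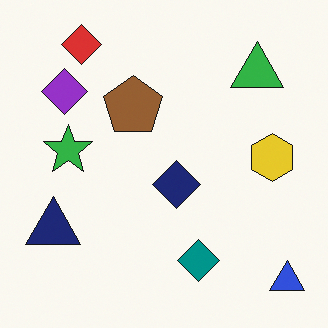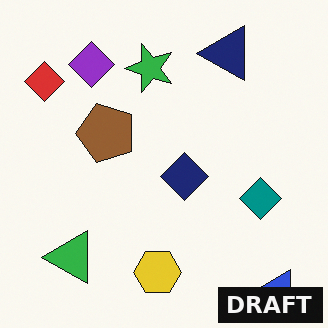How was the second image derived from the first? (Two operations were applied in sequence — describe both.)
The second image is the first transposed (reflected across the top-left ↔ bottom-right diagonal), then watermarked with the text "DRAFT" in the lower-right corner.

Shapes have swapped their row and column positions — what was in the top-right is now in the bottom-left — a diagonal reflection. A dark label reading "DRAFT" appears in the lower-right corner.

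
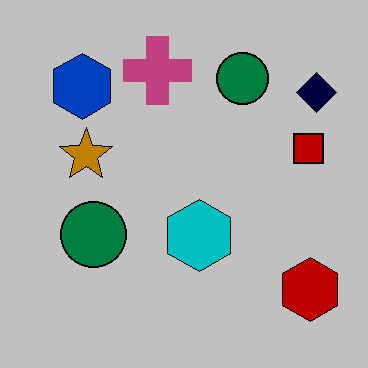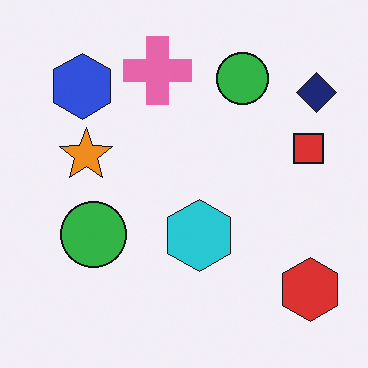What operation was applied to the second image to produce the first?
The transformation is: heavily posterized to just a handful of flat colors.

Each flat color has snapped to a coarser quantized level — most visibly, the near-white background has dropped to a flat grey.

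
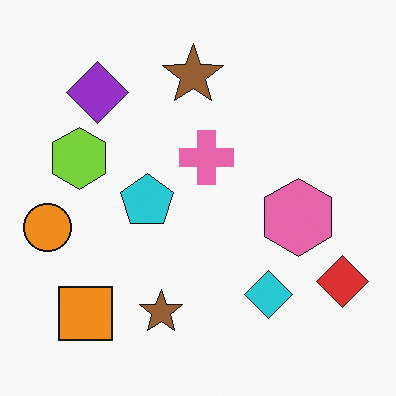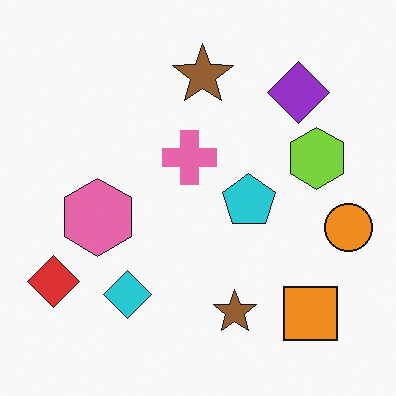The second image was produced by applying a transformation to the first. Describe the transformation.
The transformation is: flipped horizontally (left ↔ right).

The orange circle is in the left of the first image and the right of the second — shapes on opposite sides of the vertical midline have swapped in a mirror flip.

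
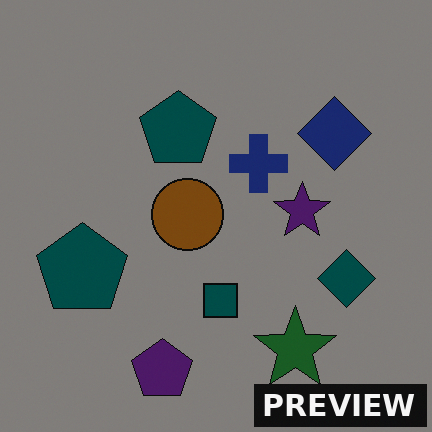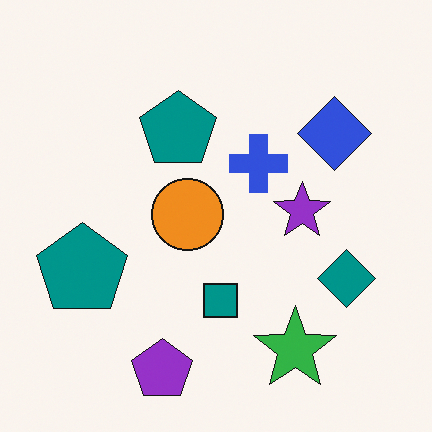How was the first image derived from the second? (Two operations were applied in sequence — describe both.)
It was noticeably darkened, then watermarked with the text "PREVIEW" in the lower-right corner.

Every pixel — background and shapes alike — is uniformly darkened. A dark label reading "PREVIEW" appears in the lower-right corner.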